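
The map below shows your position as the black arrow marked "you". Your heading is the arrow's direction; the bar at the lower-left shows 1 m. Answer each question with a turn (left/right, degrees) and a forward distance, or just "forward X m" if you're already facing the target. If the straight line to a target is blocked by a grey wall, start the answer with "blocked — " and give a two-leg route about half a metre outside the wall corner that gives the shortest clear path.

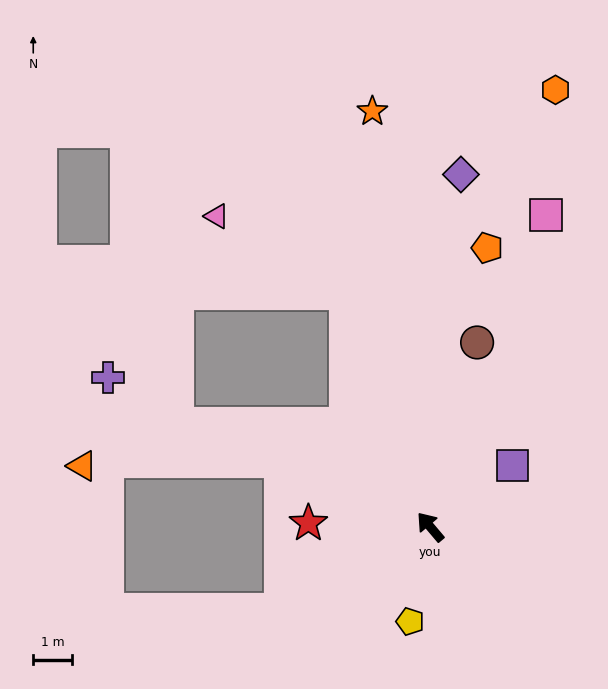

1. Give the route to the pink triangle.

blocked — turn right 20°, forward 6.4 m, then turn left 39°, forward 3.8 m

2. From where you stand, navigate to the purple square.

turn right 93°, forward 2.6 m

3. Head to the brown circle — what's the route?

turn right 54°, forward 4.9 m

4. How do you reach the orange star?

turn right 32°, forward 10.7 m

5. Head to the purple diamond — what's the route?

turn right 45°, forward 9.1 m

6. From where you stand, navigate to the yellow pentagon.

turn left 128°, forward 2.5 m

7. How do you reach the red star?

turn left 48°, forward 3.1 m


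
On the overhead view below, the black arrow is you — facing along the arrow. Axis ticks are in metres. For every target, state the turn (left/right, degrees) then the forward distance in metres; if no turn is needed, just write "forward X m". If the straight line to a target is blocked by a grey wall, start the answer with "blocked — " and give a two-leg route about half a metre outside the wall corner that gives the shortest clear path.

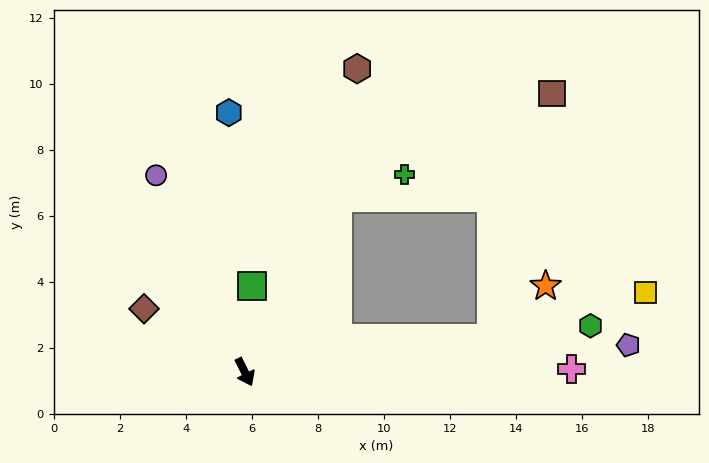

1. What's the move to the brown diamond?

turn right 149°, forward 3.6 m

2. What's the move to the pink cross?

turn left 64°, forward 9.9 m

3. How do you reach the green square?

turn left 149°, forward 2.6 m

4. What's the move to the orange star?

blocked — turn left 71°, forward 7.5 m, then turn left 36°, forward 2.3 m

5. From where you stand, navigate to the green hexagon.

turn left 71°, forward 10.6 m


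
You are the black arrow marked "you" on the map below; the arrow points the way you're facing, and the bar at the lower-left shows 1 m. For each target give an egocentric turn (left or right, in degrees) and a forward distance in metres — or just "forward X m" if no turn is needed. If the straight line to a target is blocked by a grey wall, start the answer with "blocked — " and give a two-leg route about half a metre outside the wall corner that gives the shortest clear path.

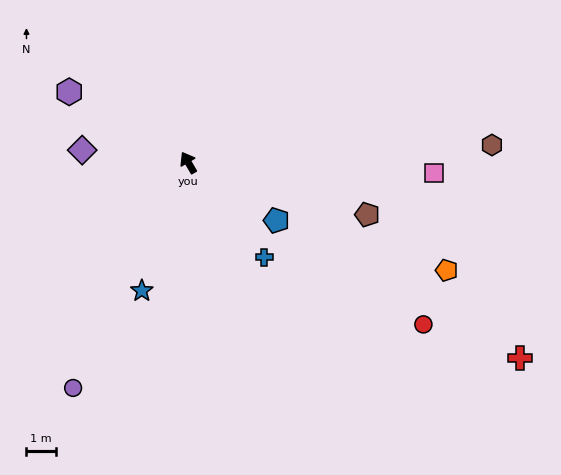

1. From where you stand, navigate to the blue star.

turn left 130°, forward 4.7 m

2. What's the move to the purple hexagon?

turn left 29°, forward 4.8 m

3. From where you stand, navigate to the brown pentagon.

turn right 136°, forward 6.4 m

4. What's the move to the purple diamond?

turn left 53°, forward 3.7 m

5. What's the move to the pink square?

turn right 123°, forward 8.5 m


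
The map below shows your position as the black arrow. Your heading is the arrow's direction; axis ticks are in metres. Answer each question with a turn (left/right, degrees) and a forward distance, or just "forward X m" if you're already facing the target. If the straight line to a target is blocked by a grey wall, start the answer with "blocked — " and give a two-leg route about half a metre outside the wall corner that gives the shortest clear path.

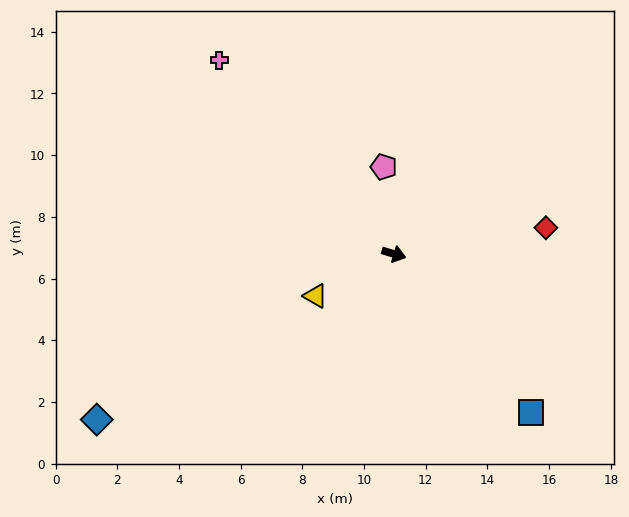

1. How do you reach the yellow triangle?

turn right 135°, forward 2.9 m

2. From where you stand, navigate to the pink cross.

turn left 149°, forward 8.5 m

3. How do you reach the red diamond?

turn left 27°, forward 5.0 m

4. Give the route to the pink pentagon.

turn left 113°, forward 2.8 m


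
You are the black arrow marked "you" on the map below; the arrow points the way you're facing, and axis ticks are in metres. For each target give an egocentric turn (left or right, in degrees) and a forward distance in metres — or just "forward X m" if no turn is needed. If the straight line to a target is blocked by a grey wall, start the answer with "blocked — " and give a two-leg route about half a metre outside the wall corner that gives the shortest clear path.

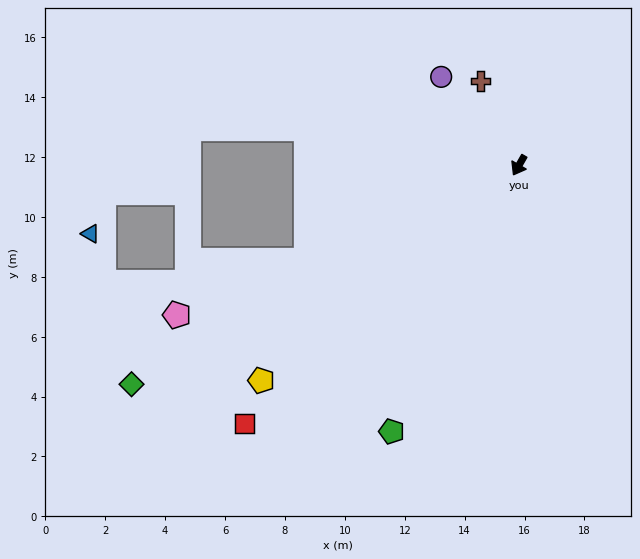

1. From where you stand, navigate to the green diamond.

turn right 31°, forward 14.9 m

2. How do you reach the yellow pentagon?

turn right 20°, forward 11.2 m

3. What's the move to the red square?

turn right 17°, forward 12.6 m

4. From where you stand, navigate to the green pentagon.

turn left 4°, forward 9.9 m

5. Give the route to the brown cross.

turn right 126°, forward 3.1 m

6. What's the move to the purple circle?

turn right 109°, forward 3.9 m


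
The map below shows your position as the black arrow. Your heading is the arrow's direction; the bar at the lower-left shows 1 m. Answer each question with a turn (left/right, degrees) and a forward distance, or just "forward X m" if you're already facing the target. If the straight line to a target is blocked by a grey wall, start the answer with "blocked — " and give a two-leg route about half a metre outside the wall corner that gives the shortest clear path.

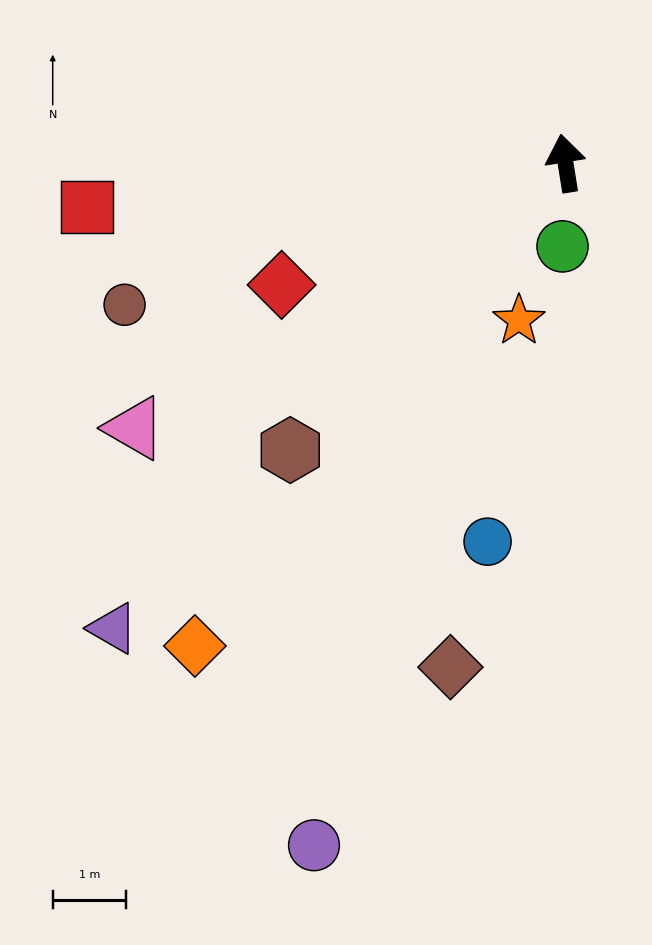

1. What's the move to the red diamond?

turn left 104°, forward 4.2 m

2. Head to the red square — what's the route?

turn left 86°, forward 6.6 m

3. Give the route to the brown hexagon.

turn left 127°, forward 5.4 m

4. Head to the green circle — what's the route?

turn left 169°, forward 1.1 m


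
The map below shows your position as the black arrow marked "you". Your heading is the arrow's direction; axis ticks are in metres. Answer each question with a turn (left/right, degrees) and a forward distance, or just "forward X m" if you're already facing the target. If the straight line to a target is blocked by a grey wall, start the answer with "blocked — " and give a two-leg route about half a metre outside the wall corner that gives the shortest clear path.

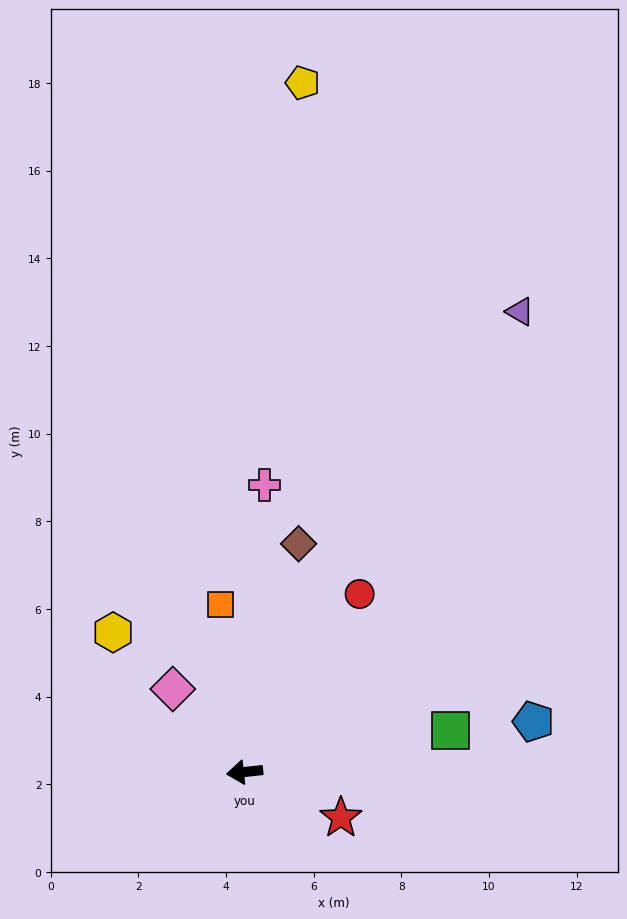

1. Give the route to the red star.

turn left 148°, forward 2.4 m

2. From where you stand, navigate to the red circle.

turn right 129°, forward 4.8 m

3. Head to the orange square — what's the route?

turn right 88°, forward 3.9 m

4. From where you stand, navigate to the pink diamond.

turn right 55°, forward 2.5 m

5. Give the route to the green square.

turn right 175°, forward 4.8 m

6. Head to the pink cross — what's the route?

turn right 100°, forward 6.6 m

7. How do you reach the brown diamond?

turn right 110°, forward 5.4 m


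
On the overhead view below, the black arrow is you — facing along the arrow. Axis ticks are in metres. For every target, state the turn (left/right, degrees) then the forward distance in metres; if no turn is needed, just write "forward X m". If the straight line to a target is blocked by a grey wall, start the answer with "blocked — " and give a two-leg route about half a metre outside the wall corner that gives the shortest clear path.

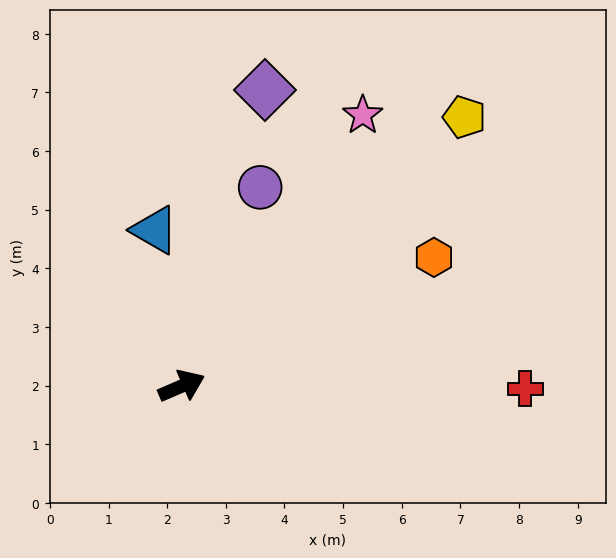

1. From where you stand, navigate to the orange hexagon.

turn left 4°, forward 4.8 m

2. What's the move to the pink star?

turn left 33°, forward 5.6 m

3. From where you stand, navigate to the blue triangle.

turn left 76°, forward 2.7 m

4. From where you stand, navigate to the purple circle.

turn left 45°, forward 3.6 m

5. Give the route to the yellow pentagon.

turn left 20°, forward 6.7 m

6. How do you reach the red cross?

turn right 24°, forward 5.9 m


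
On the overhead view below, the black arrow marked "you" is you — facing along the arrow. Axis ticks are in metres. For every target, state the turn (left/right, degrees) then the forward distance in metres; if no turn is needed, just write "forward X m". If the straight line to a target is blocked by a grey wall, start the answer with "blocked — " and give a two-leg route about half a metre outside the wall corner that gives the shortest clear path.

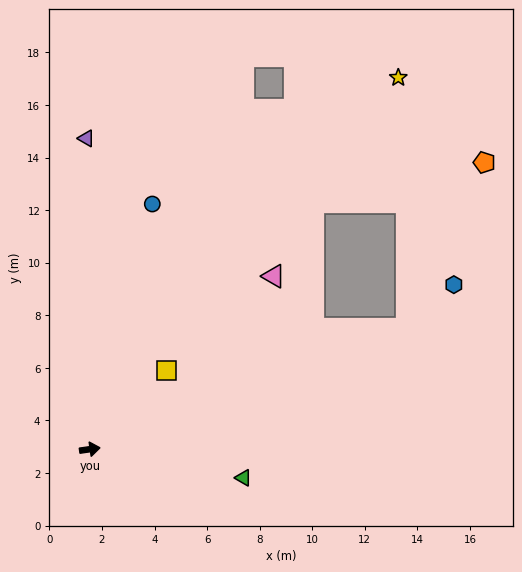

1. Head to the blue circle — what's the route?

turn left 68°, forward 9.6 m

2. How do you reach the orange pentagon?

blocked — turn left 13°, forward 12.9 m, then turn left 44°, forward 7.0 m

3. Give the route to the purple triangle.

turn left 82°, forward 11.8 m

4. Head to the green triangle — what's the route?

turn right 19°, forward 5.9 m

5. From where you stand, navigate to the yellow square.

turn left 37°, forward 4.2 m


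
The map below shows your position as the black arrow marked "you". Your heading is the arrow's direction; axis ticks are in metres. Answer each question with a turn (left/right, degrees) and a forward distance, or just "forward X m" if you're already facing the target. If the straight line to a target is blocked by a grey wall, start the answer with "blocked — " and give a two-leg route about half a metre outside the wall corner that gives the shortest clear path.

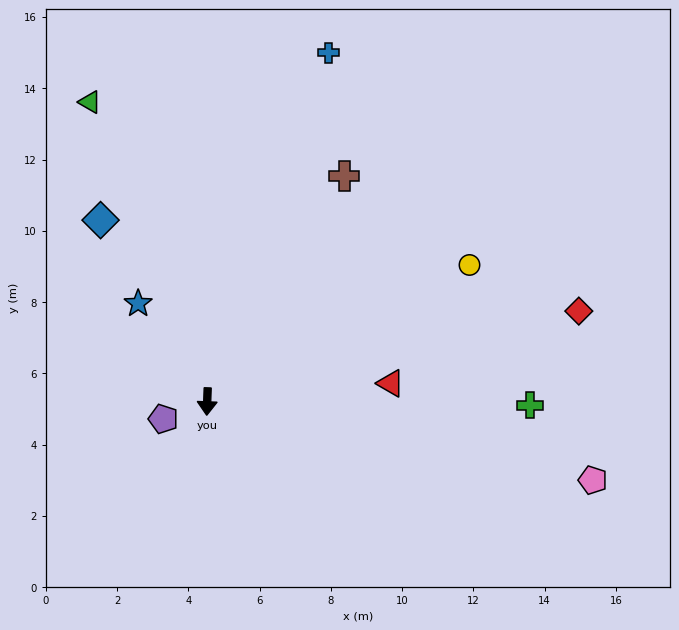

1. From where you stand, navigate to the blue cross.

turn left 163°, forward 10.4 m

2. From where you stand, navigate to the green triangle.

turn right 157°, forward 9.0 m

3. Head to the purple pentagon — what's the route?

turn right 66°, forward 1.3 m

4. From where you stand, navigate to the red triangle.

turn left 98°, forward 5.2 m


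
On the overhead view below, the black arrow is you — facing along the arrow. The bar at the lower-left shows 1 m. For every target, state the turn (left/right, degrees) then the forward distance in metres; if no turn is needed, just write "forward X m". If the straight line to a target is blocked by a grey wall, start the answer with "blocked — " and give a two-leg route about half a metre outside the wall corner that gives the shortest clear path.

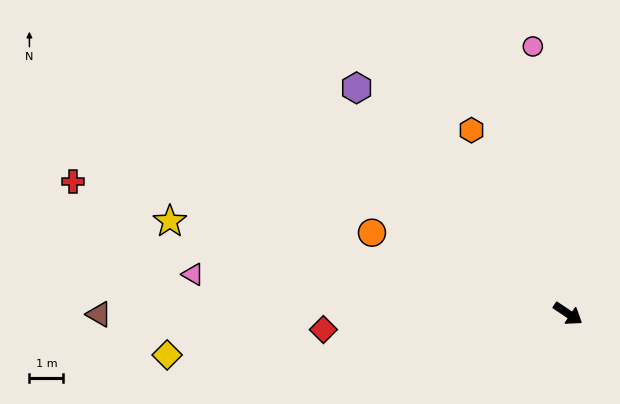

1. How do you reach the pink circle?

turn left 131°, forward 7.9 m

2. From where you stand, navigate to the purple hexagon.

turn left 167°, forward 9.1 m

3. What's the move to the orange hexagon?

turn left 152°, forward 6.1 m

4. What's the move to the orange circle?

turn right 169°, forward 6.2 m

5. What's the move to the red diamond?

turn right 142°, forward 7.2 m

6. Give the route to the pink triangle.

turn right 152°, forward 11.1 m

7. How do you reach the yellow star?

turn right 159°, forward 12.0 m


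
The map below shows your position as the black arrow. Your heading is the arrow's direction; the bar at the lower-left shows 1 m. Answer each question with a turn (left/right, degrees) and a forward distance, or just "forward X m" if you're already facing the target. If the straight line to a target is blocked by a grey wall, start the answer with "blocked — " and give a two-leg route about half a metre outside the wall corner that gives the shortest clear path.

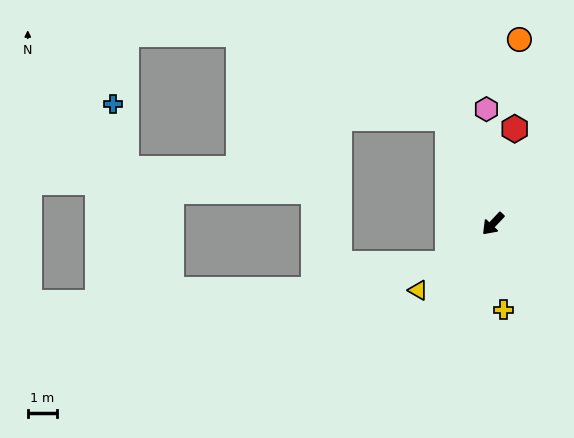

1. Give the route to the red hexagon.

turn right 149°, forward 3.3 m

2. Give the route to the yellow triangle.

turn right 5°, forward 3.4 m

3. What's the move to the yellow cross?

turn left 50°, forward 2.9 m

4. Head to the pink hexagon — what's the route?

turn right 133°, forward 3.9 m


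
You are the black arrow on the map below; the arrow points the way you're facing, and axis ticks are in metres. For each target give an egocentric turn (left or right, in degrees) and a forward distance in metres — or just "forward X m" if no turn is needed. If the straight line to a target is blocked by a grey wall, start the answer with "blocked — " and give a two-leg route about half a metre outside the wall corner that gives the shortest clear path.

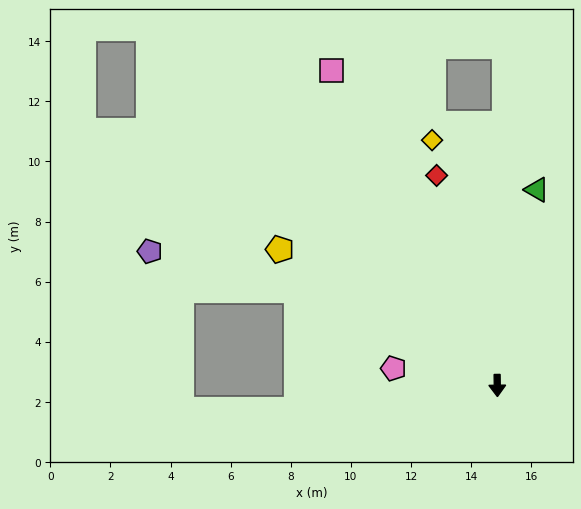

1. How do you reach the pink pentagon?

turn right 100°, forward 3.5 m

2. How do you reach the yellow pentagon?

turn right 123°, forward 8.5 m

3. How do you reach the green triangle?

turn left 168°, forward 6.6 m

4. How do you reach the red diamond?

turn right 165°, forward 7.3 m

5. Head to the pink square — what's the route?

turn right 153°, forward 11.8 m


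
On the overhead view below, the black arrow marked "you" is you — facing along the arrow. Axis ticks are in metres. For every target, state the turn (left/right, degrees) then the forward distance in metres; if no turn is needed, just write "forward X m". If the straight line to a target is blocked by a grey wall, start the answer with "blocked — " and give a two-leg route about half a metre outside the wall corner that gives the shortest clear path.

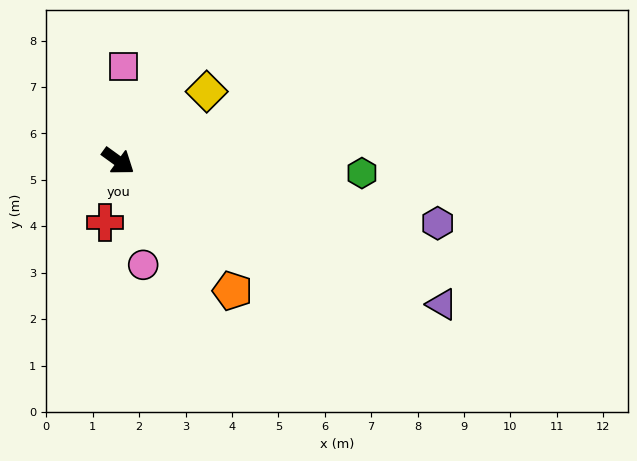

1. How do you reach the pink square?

turn left 123°, forward 2.0 m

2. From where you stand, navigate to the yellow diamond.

turn left 74°, forward 2.4 m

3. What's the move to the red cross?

turn right 66°, forward 1.4 m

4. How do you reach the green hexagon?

turn left 33°, forward 5.3 m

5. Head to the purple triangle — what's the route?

turn left 12°, forward 7.6 m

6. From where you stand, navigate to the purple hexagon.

turn left 25°, forward 7.0 m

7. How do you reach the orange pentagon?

turn right 13°, forward 3.7 m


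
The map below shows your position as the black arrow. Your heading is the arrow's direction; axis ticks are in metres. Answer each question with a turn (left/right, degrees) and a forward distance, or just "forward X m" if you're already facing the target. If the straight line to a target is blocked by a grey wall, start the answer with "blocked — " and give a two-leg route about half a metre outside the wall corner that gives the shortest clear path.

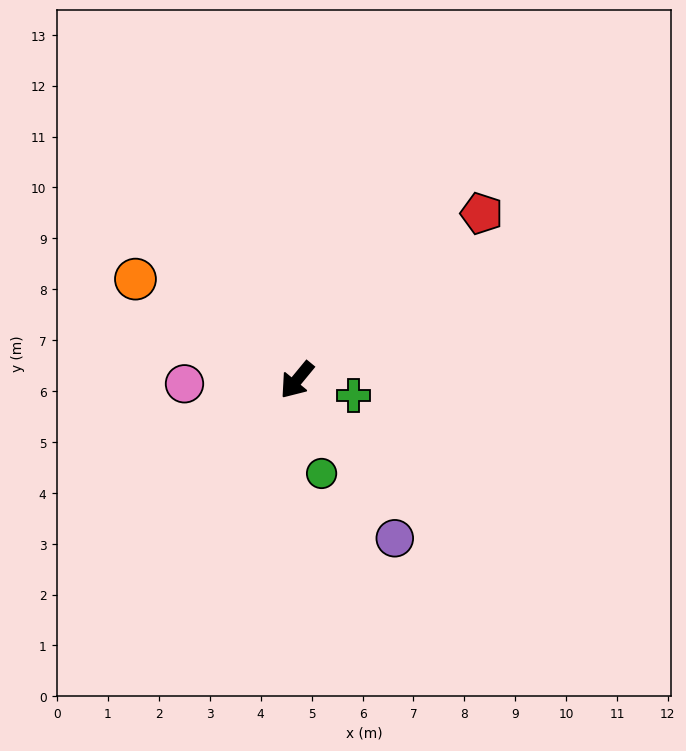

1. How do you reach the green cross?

turn left 114°, forward 1.2 m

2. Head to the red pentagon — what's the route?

turn left 172°, forward 4.9 m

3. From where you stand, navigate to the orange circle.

turn right 83°, forward 3.7 m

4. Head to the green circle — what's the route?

turn left 54°, forward 1.9 m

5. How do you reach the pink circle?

turn right 49°, forward 2.2 m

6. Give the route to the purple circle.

turn left 71°, forward 3.7 m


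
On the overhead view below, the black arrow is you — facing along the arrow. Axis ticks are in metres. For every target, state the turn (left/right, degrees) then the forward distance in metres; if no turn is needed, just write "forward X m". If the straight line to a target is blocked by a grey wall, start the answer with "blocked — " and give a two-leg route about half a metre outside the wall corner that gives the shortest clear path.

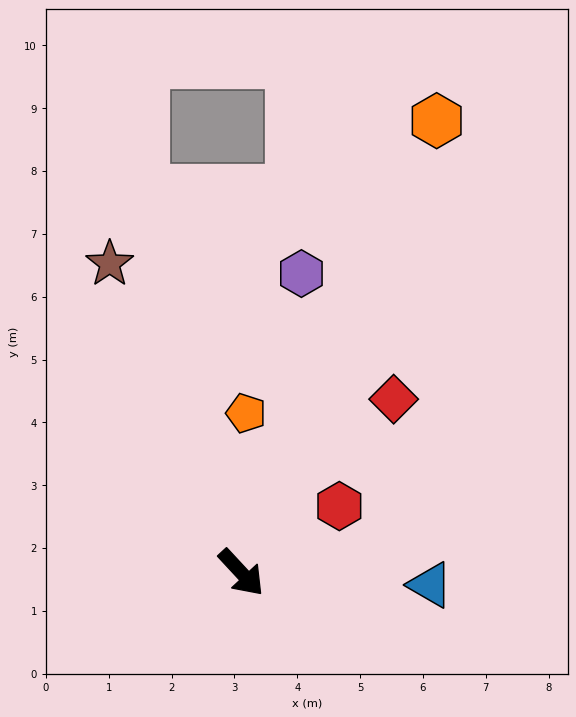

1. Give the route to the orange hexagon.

turn left 114°, forward 7.8 m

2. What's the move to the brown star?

turn left 160°, forward 5.3 m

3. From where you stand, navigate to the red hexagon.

turn left 81°, forward 1.9 m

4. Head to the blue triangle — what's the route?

turn left 43°, forward 3.0 m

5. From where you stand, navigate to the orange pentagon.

turn left 135°, forward 2.5 m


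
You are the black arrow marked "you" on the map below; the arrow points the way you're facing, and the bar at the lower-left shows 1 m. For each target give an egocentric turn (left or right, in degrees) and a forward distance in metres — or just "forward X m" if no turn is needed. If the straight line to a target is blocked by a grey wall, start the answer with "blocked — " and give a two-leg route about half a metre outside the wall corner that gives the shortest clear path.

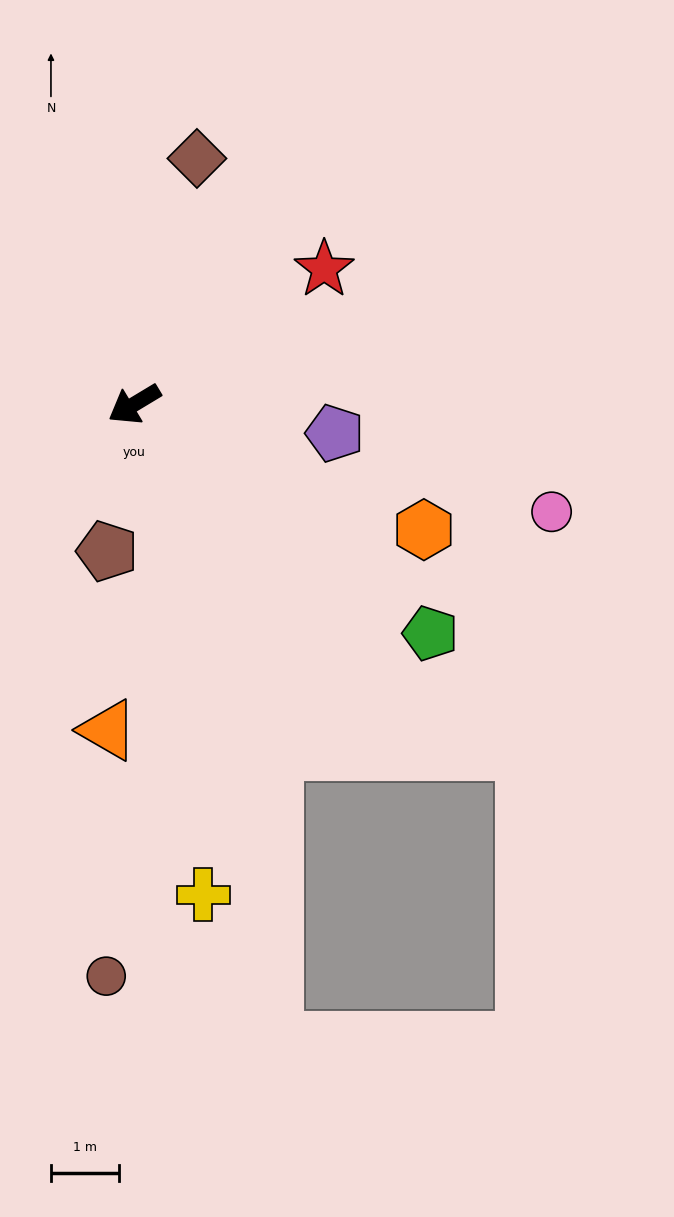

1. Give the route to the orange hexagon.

turn left 126°, forward 4.6 m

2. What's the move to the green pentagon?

turn left 111°, forward 5.5 m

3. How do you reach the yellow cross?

turn left 67°, forward 7.3 m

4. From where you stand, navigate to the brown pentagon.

turn left 49°, forward 2.2 m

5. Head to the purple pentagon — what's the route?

turn left 141°, forward 3.0 m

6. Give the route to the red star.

turn right 176°, forward 3.4 m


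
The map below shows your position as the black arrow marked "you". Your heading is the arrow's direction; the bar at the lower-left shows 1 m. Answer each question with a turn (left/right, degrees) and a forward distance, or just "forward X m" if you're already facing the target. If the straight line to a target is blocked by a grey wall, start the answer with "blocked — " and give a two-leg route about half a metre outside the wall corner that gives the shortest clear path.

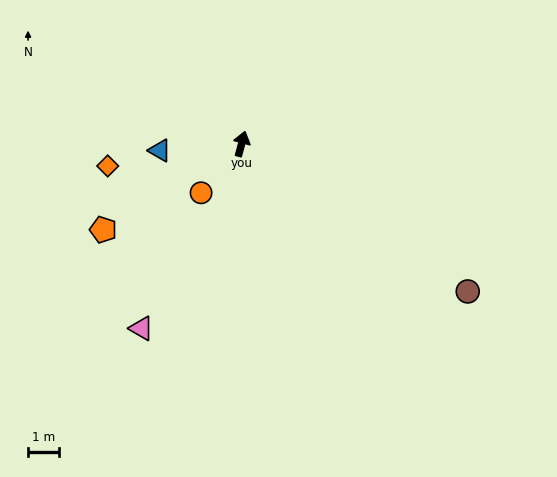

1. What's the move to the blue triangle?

turn left 110°, forward 2.7 m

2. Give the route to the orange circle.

turn left 155°, forward 2.1 m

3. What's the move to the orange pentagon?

turn left 137°, forward 5.3 m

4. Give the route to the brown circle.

turn right 108°, forward 8.8 m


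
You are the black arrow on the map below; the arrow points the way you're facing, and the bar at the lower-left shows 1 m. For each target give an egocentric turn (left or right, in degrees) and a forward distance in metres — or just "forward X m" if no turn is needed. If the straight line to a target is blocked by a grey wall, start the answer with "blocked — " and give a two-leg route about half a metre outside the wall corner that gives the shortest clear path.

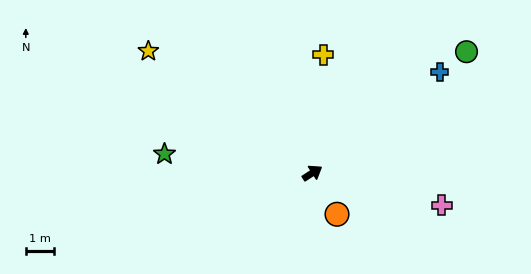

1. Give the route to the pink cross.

turn right 47°, forward 4.8 m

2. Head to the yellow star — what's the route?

turn left 111°, forward 7.3 m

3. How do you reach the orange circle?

turn right 92°, forward 1.7 m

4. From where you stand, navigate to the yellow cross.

turn left 52°, forward 4.3 m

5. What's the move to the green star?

turn left 140°, forward 5.4 m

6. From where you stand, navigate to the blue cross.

turn left 6°, forward 5.8 m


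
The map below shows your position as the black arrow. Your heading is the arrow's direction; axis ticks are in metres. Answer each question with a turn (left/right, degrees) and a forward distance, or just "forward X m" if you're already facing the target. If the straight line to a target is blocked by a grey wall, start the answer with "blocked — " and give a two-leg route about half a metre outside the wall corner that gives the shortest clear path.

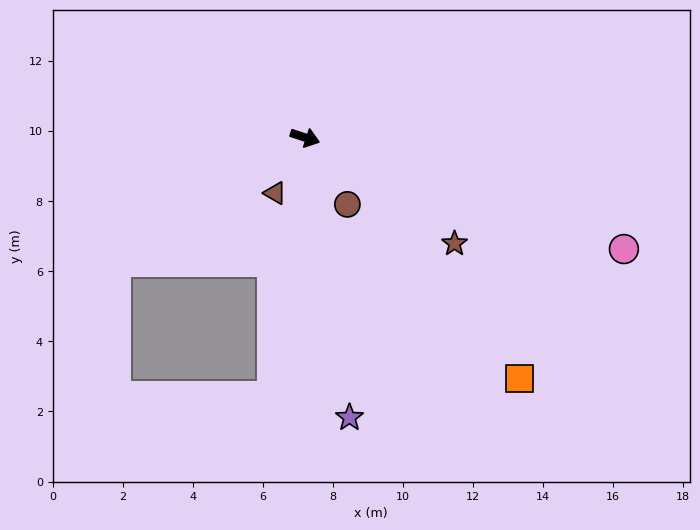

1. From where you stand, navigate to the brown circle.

turn right 40°, forward 2.3 m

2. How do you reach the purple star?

turn right 63°, forward 8.1 m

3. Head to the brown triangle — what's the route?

turn right 100°, forward 1.8 m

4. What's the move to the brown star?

turn right 17°, forward 5.2 m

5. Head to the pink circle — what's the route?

forward 9.6 m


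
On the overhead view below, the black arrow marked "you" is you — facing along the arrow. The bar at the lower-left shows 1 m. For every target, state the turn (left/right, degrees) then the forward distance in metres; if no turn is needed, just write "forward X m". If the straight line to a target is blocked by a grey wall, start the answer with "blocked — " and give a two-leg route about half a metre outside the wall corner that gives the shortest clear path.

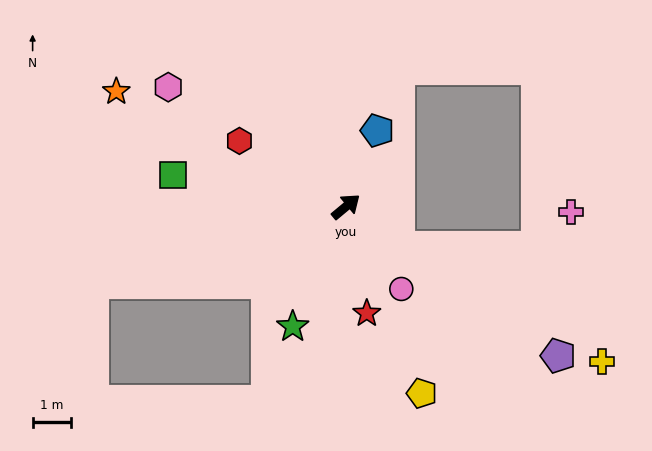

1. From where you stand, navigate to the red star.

turn right 119°, forward 2.8 m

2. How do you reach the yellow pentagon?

turn right 108°, forward 5.3 m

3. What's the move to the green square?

turn left 130°, forward 4.6 m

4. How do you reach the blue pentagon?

turn left 28°, forward 2.1 m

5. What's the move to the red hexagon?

turn left 109°, forward 3.3 m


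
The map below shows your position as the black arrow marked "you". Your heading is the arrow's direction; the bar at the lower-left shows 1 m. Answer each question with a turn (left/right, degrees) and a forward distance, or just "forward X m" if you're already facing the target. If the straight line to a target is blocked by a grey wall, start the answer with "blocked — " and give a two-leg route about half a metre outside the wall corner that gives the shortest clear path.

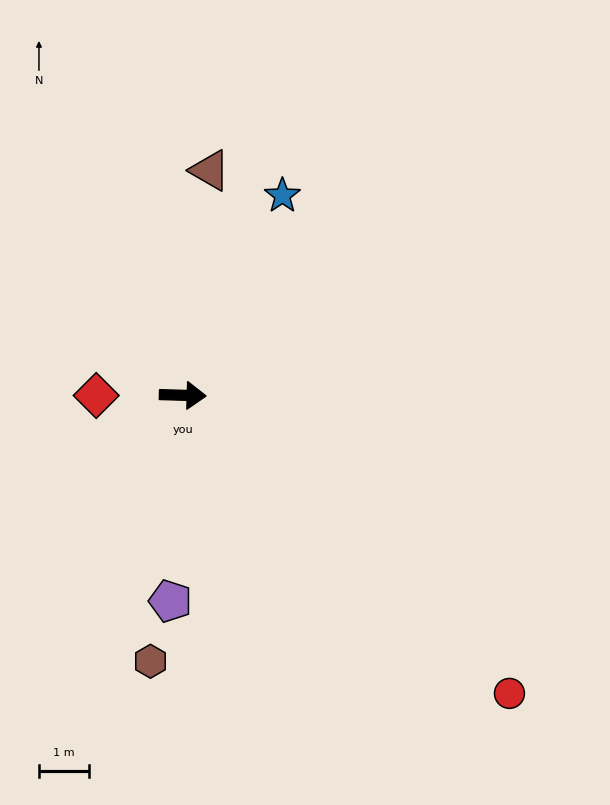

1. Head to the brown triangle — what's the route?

turn left 85°, forward 4.5 m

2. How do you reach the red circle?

turn right 41°, forward 8.9 m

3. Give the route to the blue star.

turn left 65°, forward 4.5 m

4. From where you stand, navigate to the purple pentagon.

turn right 92°, forward 4.1 m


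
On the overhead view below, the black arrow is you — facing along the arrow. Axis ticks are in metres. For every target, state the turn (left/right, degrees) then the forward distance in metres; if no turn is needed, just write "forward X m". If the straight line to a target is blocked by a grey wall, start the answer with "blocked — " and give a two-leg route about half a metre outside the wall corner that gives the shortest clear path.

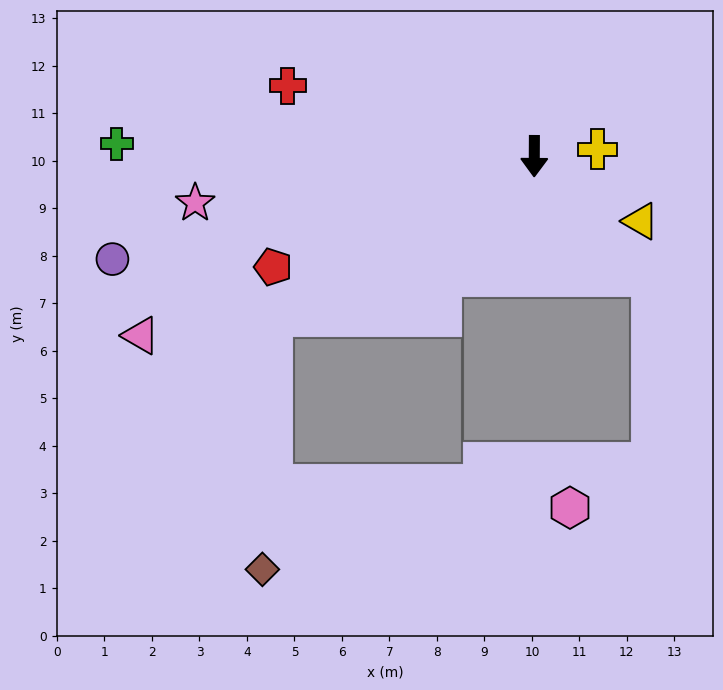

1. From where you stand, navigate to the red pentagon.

turn right 67°, forward 6.0 m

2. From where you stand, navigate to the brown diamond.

blocked — turn right 58°, forward 6.5 m, then turn left 56°, forward 5.3 m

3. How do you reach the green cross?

turn right 91°, forward 8.8 m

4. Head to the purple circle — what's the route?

turn right 76°, forward 9.1 m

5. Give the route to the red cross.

turn right 106°, forward 5.4 m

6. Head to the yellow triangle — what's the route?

turn left 59°, forward 2.6 m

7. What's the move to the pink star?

turn right 82°, forward 7.2 m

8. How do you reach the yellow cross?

turn left 97°, forward 1.3 m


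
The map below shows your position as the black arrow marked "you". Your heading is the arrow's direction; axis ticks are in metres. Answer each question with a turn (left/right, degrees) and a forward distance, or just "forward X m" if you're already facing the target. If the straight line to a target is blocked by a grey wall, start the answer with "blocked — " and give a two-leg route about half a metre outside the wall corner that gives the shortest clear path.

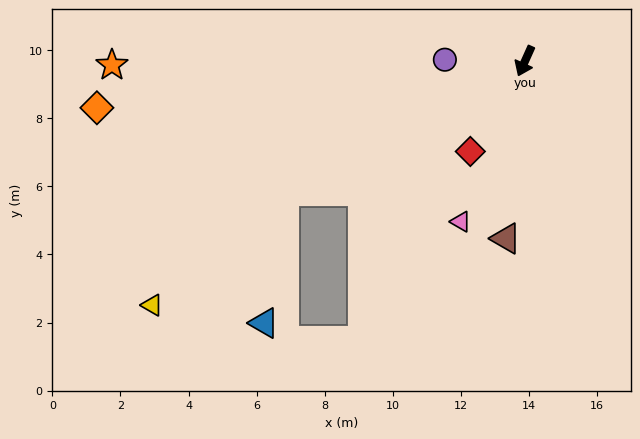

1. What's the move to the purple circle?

turn right 67°, forward 2.4 m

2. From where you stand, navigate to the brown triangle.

turn left 18°, forward 5.2 m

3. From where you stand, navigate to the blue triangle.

blocked — turn right 37°, forward 8.0 m, then turn left 52°, forward 3.9 m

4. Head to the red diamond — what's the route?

turn right 7°, forward 3.1 m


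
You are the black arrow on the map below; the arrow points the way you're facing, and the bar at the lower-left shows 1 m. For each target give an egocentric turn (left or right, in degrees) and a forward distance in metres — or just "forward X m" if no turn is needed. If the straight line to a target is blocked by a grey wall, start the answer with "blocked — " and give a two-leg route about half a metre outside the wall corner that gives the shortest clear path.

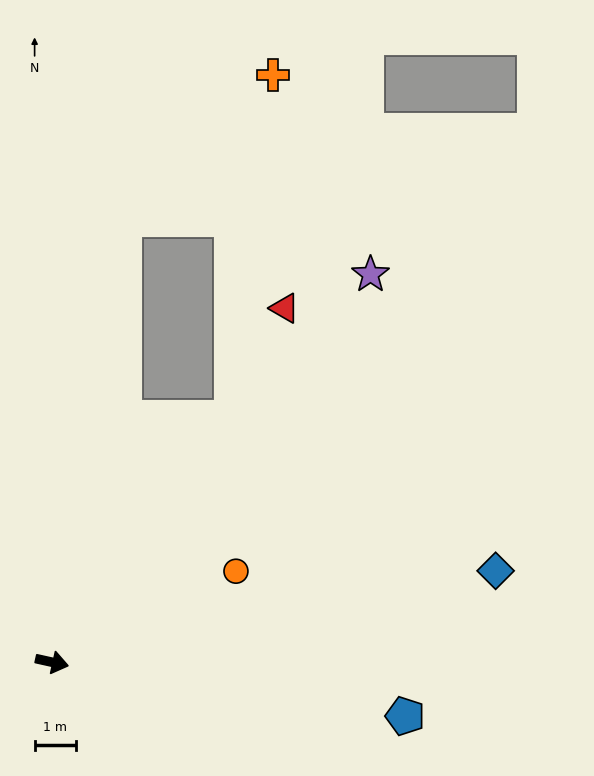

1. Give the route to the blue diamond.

turn left 24°, forward 11.0 m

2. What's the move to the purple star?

turn left 63°, forward 12.2 m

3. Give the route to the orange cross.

blocked — turn left 66°, forward 7.4 m, then turn left 30°, forward 8.4 m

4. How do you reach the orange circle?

turn left 39°, forward 5.0 m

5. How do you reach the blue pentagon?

turn left 4°, forward 8.7 m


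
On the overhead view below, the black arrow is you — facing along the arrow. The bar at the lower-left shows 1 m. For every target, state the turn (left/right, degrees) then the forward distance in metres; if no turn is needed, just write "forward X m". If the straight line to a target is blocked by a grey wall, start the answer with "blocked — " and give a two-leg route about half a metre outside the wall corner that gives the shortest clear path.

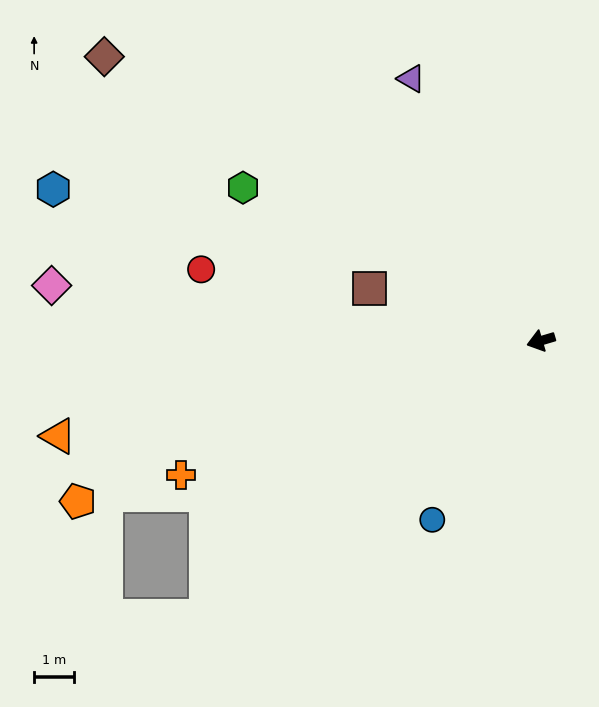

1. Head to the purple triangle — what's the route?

turn right 80°, forward 7.3 m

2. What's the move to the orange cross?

turn left 4°, forward 9.6 m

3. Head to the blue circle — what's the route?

turn left 42°, forward 5.2 m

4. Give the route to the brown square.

turn right 34°, forward 4.5 m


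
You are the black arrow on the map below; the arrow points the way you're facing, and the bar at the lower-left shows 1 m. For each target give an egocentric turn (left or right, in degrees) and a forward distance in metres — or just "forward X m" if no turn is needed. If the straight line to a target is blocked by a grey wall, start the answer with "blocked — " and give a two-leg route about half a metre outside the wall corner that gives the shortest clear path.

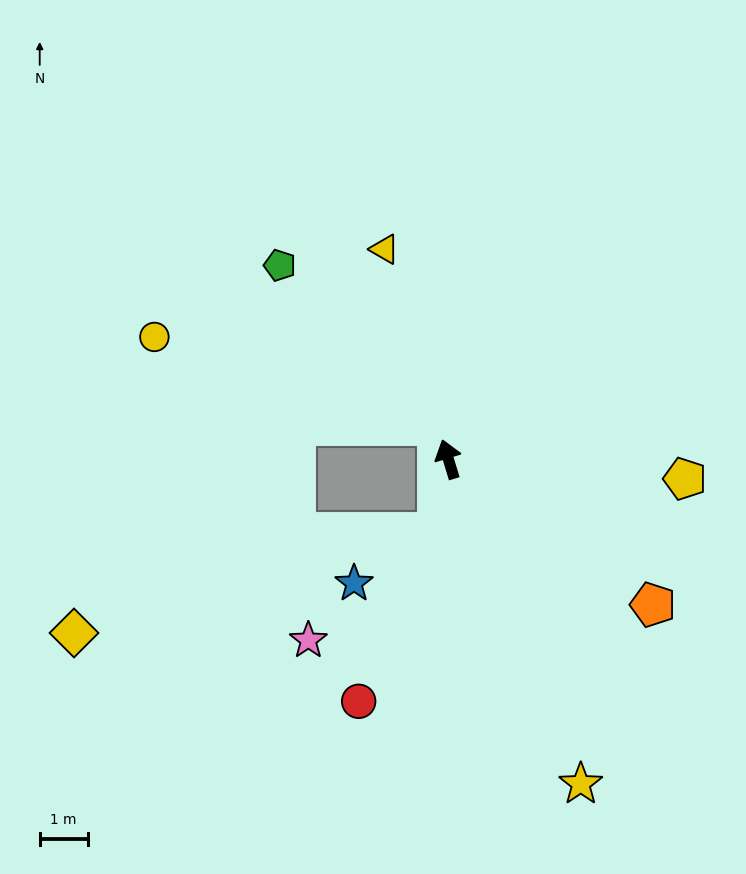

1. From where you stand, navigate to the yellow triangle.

forward 4.6 m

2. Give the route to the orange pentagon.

turn right 142°, forward 5.2 m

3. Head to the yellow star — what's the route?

turn right 175°, forward 7.3 m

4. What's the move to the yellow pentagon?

turn right 112°, forward 4.9 m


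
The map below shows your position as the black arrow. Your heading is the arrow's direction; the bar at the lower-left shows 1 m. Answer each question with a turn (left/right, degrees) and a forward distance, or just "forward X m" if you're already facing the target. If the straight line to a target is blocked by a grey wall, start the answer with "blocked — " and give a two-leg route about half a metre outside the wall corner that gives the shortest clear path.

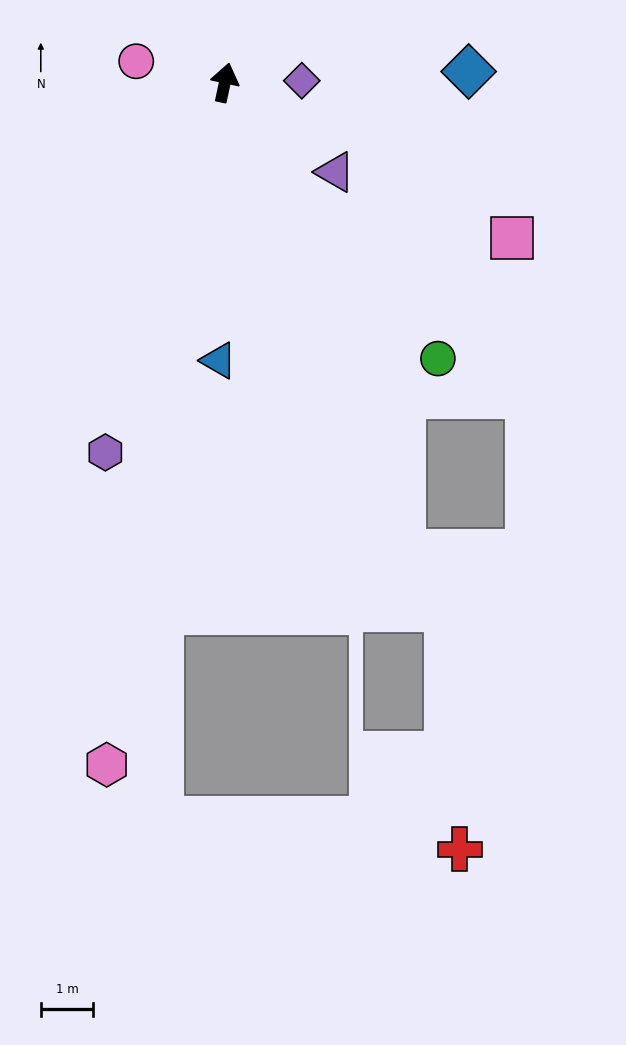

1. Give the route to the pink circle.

turn left 89°, forward 1.7 m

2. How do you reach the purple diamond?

turn right 76°, forward 1.5 m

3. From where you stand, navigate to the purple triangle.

turn right 117°, forward 2.7 m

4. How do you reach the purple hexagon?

turn left 174°, forward 7.4 m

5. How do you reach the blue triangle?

turn right 169°, forward 5.3 m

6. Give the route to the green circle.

turn right 130°, forward 6.7 m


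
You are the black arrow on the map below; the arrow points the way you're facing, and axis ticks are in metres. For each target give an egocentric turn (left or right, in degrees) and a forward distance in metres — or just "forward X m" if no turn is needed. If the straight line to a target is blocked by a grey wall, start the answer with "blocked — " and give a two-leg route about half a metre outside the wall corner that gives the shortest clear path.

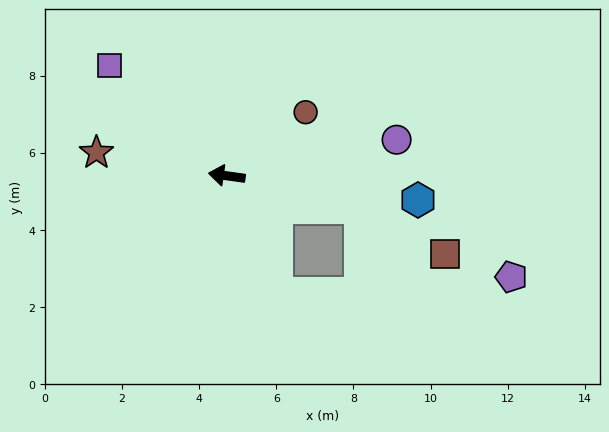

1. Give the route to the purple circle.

turn right 160°, forward 4.5 m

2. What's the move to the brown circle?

turn right 133°, forward 2.6 m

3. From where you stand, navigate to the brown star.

turn right 2°, forward 3.4 m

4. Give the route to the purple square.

turn right 35°, forward 4.2 m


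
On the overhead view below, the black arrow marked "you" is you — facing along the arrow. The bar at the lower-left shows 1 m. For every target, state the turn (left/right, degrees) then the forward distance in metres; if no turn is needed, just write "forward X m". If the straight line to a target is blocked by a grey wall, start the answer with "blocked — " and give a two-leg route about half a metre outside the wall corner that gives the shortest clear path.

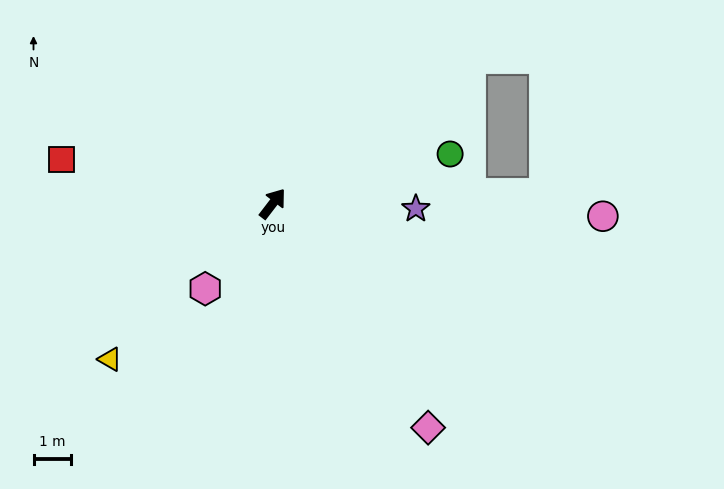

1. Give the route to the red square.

turn left 116°, forward 5.7 m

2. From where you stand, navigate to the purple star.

turn right 55°, forward 3.8 m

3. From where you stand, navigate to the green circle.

turn right 37°, forward 4.9 m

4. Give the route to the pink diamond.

turn right 108°, forward 7.3 m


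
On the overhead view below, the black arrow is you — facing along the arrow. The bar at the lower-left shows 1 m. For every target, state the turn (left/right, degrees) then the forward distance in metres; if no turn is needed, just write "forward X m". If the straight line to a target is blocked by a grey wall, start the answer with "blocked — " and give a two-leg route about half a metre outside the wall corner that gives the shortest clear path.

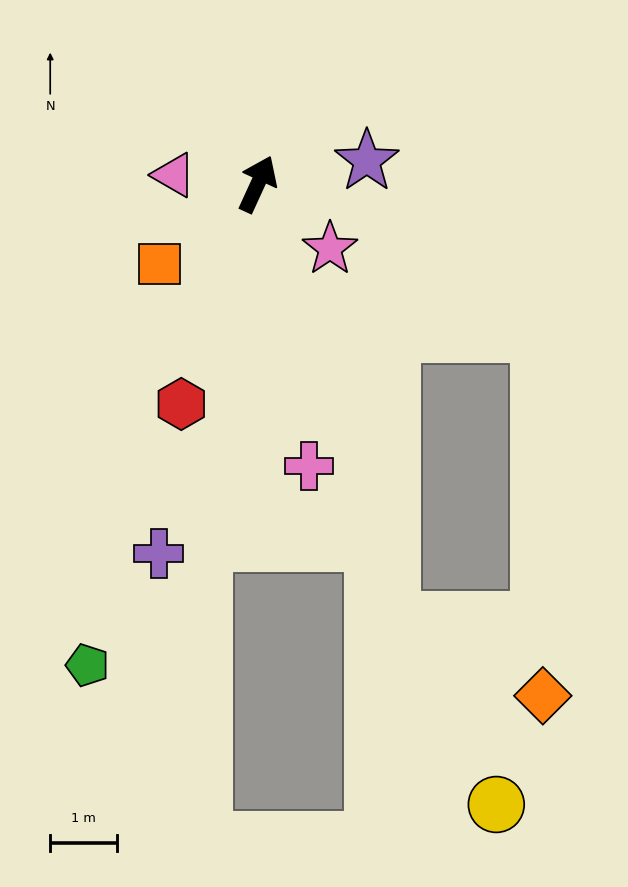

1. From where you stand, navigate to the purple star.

turn right 53°, forward 1.7 m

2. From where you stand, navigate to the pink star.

turn right 107°, forward 1.5 m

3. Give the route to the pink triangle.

turn left 109°, forward 1.3 m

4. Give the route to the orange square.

turn left 154°, forward 1.9 m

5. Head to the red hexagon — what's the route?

turn right 175°, forward 3.5 m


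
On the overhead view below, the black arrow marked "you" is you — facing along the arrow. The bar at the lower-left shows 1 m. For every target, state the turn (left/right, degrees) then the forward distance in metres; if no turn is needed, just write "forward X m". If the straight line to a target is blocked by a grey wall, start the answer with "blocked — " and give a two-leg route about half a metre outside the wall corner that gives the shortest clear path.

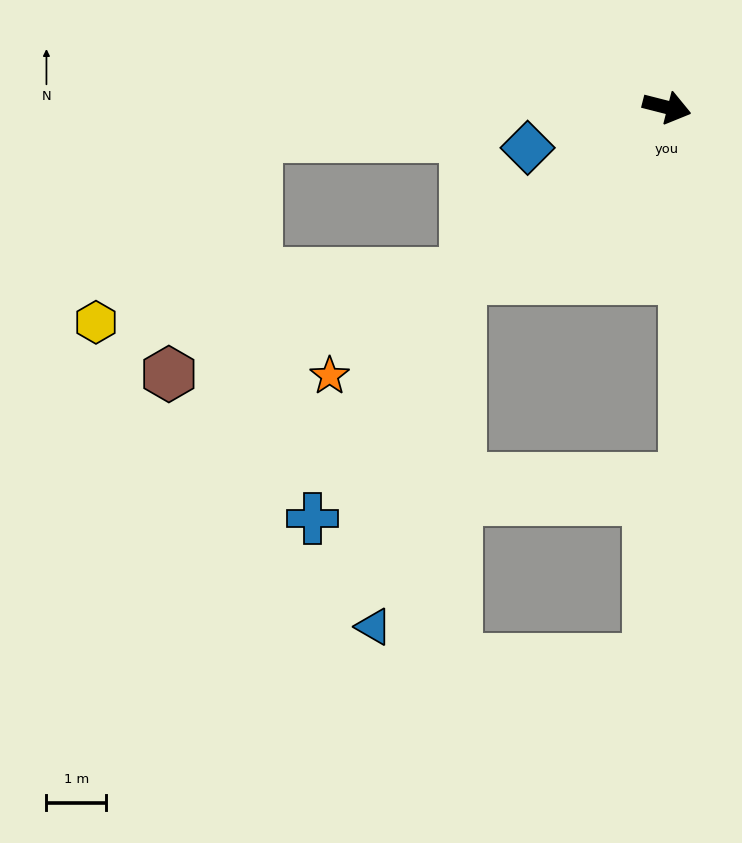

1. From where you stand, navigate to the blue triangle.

blocked — turn right 126°, forward 4.5 m, then turn left 36°, forward 6.0 m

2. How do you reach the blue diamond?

turn right 149°, forward 2.4 m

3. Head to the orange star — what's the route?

turn right 127°, forward 7.2 m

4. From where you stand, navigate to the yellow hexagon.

blocked — turn right 126°, forward 4.3 m, then turn right 32°, forward 6.2 m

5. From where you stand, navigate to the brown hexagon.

blocked — turn right 126°, forward 4.3 m, then turn right 21°, forward 5.2 m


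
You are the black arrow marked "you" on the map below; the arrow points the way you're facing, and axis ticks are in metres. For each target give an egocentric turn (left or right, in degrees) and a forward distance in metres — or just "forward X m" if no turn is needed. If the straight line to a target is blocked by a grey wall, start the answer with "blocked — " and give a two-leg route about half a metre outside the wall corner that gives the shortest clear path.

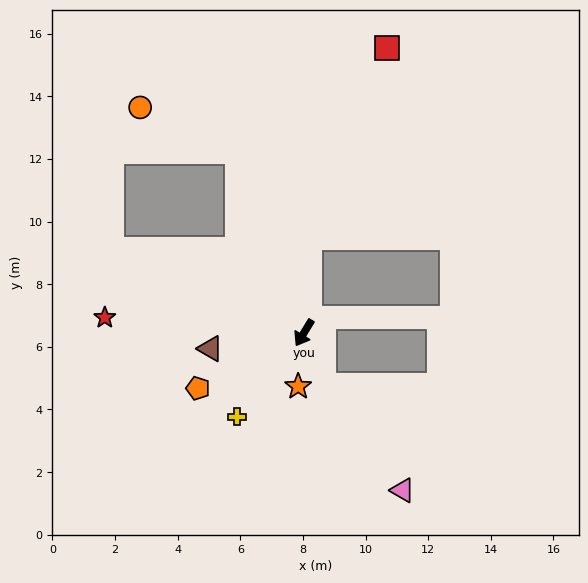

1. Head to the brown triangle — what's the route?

turn right 49°, forward 3.0 m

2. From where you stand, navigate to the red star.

turn right 63°, forward 6.4 m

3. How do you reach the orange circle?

blocked — turn right 129°, forward 6.2 m, then turn left 46°, forward 3.4 m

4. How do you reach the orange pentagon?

turn right 31°, forward 3.8 m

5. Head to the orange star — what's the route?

turn left 25°, forward 1.7 m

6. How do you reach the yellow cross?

turn right 7°, forward 3.4 m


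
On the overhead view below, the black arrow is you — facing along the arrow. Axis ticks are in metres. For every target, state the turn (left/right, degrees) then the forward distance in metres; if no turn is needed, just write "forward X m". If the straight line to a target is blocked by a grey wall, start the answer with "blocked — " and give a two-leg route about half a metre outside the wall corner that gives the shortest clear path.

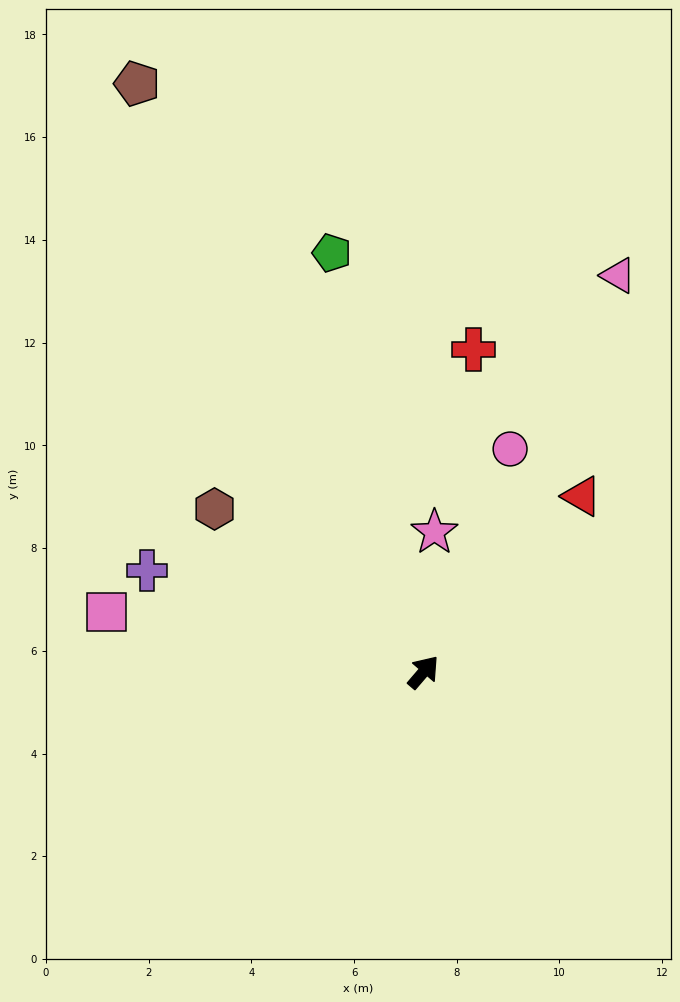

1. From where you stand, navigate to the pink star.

turn left 36°, forward 2.7 m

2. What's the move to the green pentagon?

turn left 53°, forward 8.4 m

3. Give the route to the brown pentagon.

turn left 67°, forward 12.7 m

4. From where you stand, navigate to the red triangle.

forward 4.6 m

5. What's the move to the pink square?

turn left 120°, forward 6.3 m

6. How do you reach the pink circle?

turn left 19°, forward 4.7 m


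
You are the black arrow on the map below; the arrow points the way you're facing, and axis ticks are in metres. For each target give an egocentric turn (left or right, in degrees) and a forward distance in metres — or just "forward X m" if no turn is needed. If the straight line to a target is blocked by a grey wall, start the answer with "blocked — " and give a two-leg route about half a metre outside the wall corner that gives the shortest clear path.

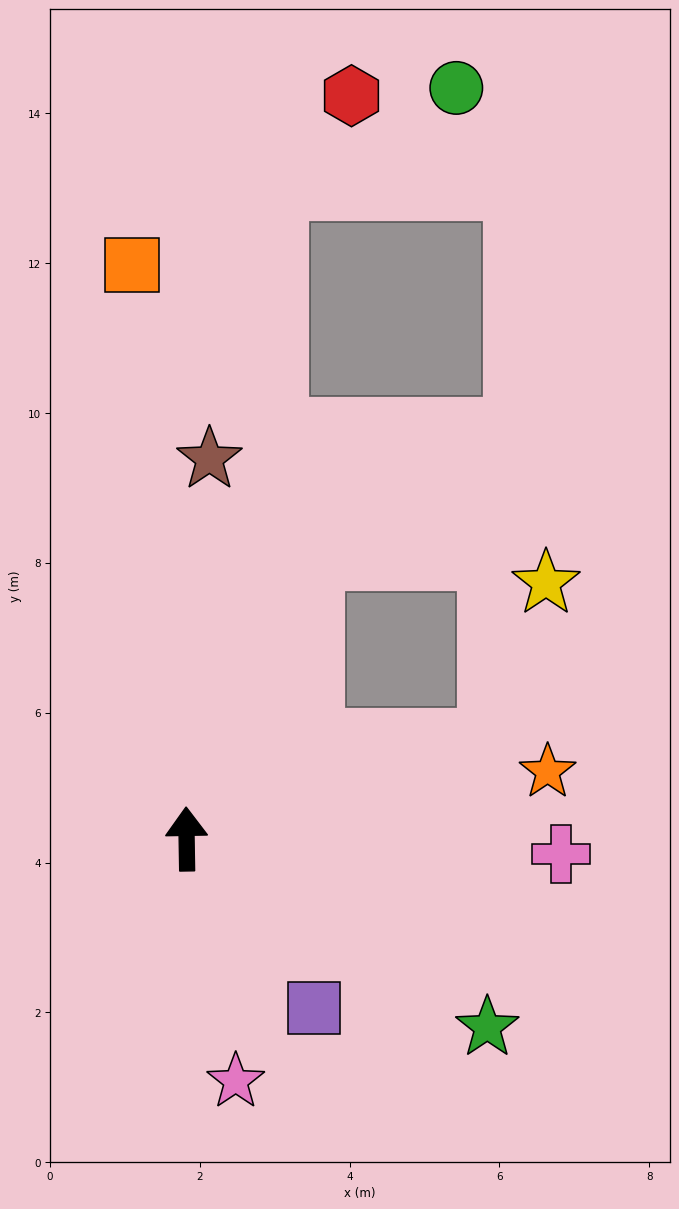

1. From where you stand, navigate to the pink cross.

turn right 93°, forward 5.0 m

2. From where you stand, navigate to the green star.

turn right 123°, forward 4.7 m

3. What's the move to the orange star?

turn right 80°, forward 4.9 m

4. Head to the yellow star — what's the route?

blocked — turn right 73°, forward 4.2 m, then turn left 52°, forward 2.2 m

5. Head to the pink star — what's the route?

turn right 170°, forward 3.3 m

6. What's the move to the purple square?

turn right 144°, forward 2.8 m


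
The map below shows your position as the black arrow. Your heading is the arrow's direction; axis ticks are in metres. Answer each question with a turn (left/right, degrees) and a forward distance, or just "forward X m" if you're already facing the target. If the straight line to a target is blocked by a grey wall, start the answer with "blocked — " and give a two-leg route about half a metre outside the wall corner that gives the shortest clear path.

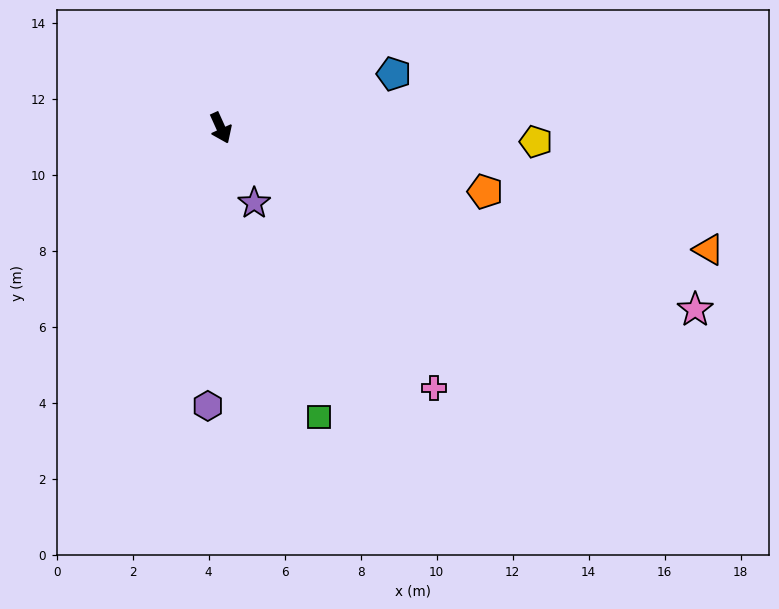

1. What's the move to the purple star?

forward 2.2 m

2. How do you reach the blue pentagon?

turn left 83°, forward 4.8 m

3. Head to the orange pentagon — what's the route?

turn left 52°, forward 7.2 m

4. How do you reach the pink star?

turn left 45°, forward 13.4 m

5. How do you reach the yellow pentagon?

turn left 63°, forward 8.3 m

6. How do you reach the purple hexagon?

turn right 27°, forward 7.3 m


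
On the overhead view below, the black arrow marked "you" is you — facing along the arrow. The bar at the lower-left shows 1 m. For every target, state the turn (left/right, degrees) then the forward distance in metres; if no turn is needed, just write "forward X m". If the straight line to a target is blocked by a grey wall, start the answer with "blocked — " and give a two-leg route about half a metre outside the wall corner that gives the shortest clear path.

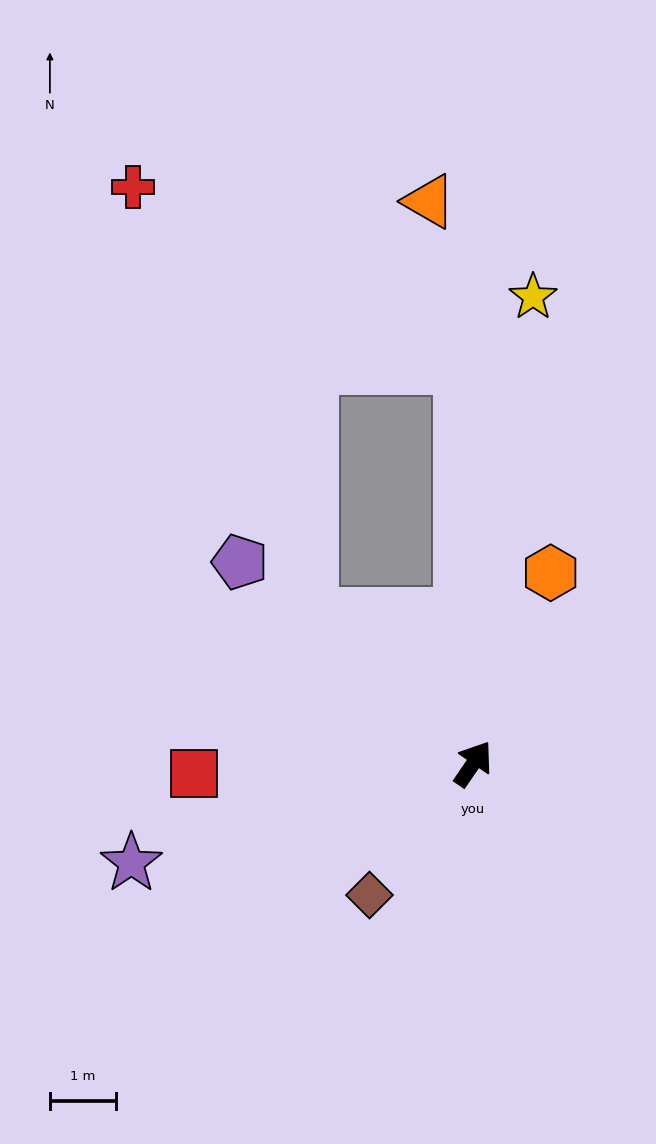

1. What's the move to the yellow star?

turn left 27°, forward 7.2 m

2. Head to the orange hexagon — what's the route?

turn left 12°, forward 3.1 m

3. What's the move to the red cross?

blocked — turn left 82°, forward 3.4 m, then turn right 25°, forward 7.1 m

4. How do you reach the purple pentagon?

turn left 84°, forward 4.7 m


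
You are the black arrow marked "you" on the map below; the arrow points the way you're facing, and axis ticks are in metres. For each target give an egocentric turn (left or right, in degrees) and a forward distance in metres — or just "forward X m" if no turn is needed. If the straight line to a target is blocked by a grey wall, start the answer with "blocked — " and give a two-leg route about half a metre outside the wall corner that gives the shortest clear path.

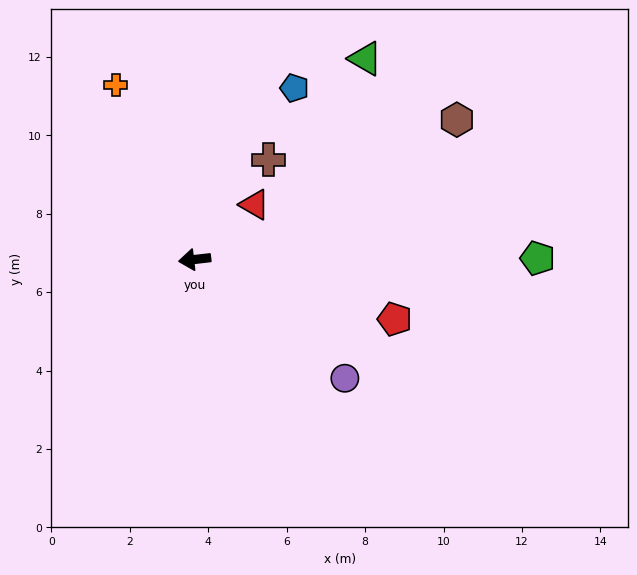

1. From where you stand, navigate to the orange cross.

turn right 72°, forward 4.9 m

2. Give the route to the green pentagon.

turn left 174°, forward 8.7 m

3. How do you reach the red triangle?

turn right 144°, forward 2.1 m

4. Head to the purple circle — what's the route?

turn left 135°, forward 4.9 m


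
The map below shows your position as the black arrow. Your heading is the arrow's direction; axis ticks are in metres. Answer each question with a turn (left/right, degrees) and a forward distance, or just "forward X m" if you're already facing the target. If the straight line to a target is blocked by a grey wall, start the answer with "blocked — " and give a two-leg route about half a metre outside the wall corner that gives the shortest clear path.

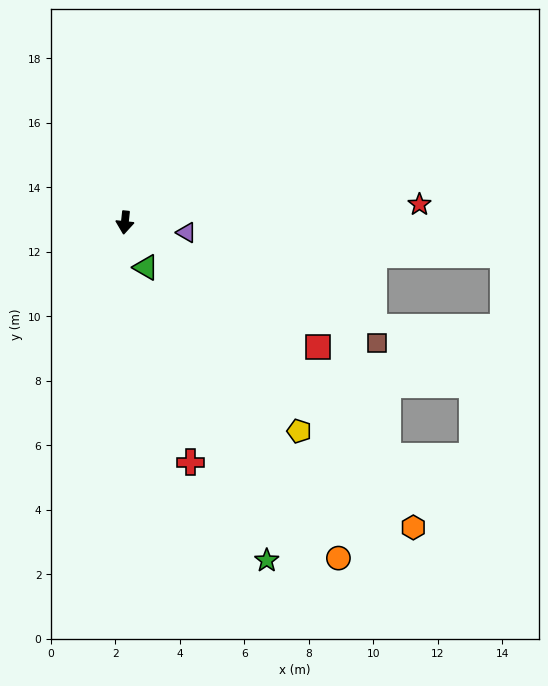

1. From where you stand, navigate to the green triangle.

turn left 31°, forward 1.5 m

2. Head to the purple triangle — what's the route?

turn left 87°, forward 1.9 m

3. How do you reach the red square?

turn left 63°, forward 7.1 m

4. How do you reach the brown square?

turn left 71°, forward 8.7 m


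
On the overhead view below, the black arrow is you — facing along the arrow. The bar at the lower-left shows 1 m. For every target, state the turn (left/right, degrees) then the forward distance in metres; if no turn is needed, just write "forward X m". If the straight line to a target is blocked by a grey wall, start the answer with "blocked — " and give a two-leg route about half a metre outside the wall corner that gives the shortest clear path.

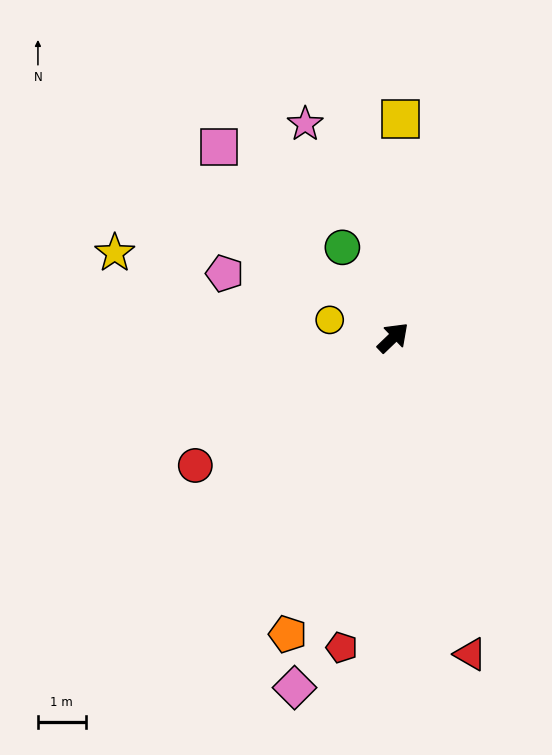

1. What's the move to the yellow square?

turn left 44°, forward 4.6 m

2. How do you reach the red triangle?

turn right 120°, forward 6.8 m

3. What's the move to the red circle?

turn left 169°, forward 4.9 m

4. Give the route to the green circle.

turn left 76°, forward 2.2 m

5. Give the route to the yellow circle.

turn left 121°, forward 1.4 m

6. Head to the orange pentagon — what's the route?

turn right 153°, forward 6.6 m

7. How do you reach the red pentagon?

turn right 143°, forward 6.6 m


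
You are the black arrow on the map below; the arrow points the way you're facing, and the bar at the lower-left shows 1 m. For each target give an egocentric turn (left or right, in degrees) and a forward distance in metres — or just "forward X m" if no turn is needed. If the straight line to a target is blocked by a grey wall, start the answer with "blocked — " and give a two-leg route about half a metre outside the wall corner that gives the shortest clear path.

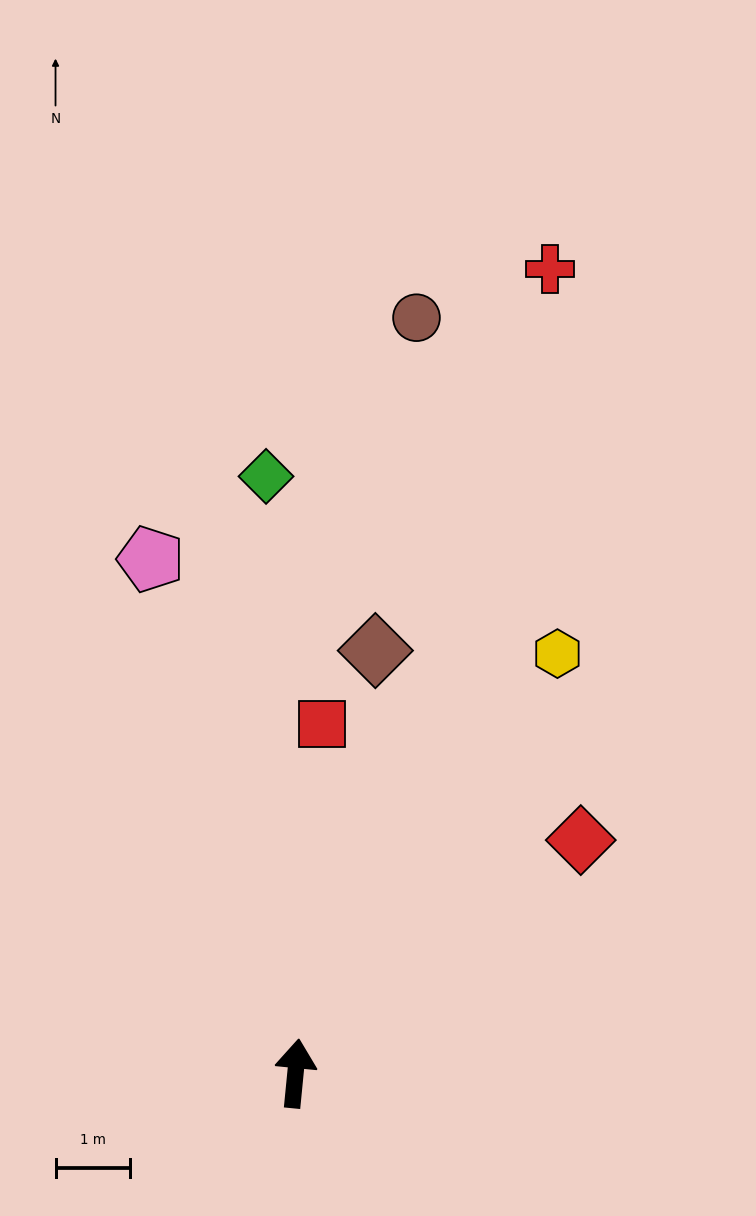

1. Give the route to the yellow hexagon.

turn right 26°, forward 6.6 m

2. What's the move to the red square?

forward 4.7 m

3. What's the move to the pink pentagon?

turn left 21°, forward 7.2 m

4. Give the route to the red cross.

turn right 12°, forward 11.3 m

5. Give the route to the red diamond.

turn right 45°, forward 4.9 m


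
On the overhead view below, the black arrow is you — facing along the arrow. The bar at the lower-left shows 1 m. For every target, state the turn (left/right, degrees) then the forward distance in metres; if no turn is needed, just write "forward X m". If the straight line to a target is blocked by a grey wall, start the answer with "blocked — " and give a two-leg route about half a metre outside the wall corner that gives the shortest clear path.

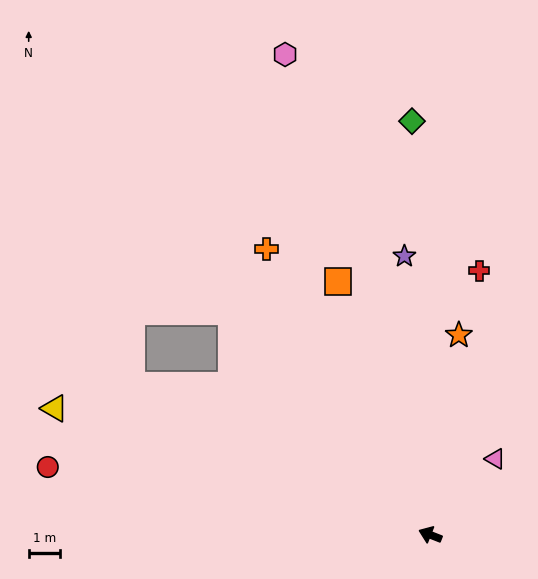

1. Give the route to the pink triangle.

turn right 109°, forward 3.1 m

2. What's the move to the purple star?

turn right 63°, forward 8.8 m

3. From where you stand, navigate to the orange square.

turn right 49°, forward 8.5 m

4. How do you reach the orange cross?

turn right 39°, forward 10.4 m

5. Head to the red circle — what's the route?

turn left 11°, forward 12.2 m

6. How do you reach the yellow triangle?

turn left 3°, forward 12.5 m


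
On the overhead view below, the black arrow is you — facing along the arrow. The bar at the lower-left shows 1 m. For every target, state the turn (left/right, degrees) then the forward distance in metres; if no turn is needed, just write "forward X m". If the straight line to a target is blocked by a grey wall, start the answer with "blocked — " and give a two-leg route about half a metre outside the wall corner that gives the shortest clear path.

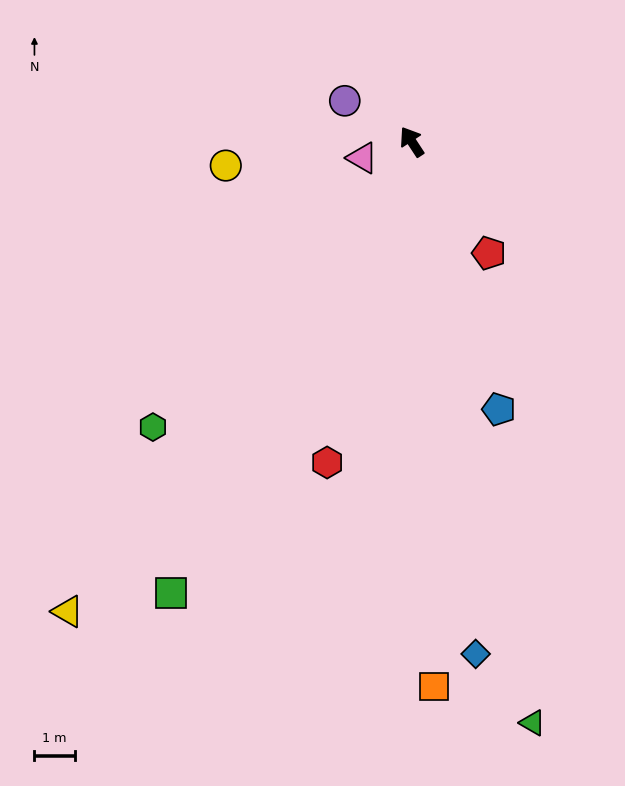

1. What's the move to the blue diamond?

turn left 154°, forward 12.8 m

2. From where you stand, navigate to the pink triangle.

turn left 75°, forward 1.3 m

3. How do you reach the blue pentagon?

turn left 165°, forward 7.0 m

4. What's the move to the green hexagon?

turn left 105°, forward 9.5 m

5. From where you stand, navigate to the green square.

turn left 119°, forward 12.6 m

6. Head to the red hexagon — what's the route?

turn left 132°, forward 8.2 m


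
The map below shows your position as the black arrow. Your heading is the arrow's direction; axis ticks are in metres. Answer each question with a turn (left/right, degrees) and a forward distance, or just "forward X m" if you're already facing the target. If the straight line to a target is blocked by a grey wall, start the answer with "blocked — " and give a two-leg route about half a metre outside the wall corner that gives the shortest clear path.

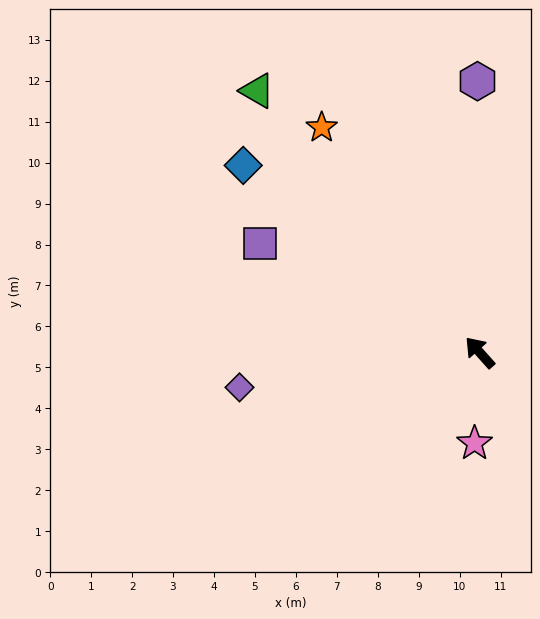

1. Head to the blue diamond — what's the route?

turn left 10°, forward 7.4 m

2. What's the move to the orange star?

turn right 7°, forward 6.7 m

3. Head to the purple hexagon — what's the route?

turn right 41°, forward 6.6 m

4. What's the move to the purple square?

turn left 22°, forward 6.0 m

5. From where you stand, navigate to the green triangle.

forward 8.4 m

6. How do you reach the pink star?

turn left 135°, forward 2.2 m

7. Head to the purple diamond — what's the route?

turn left 57°, forward 5.9 m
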